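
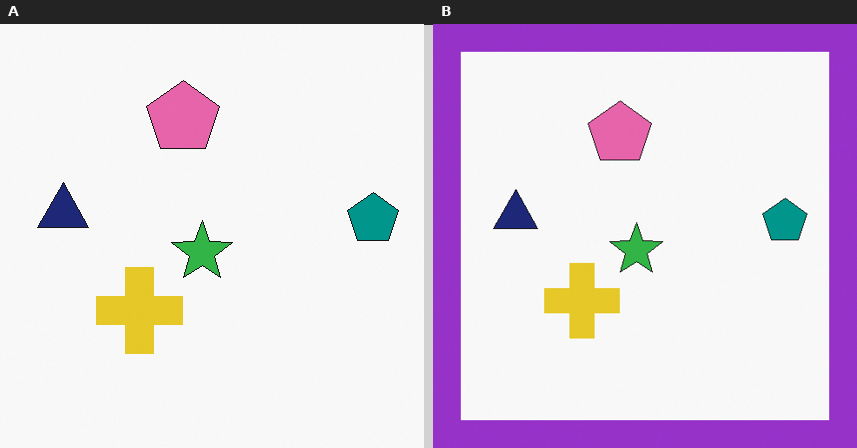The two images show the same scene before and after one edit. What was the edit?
The right (B) image is the left (A) framed with a purple border.

A solid purple frame runs around the edge of the right (B) image, with the content slightly shrunk inside it.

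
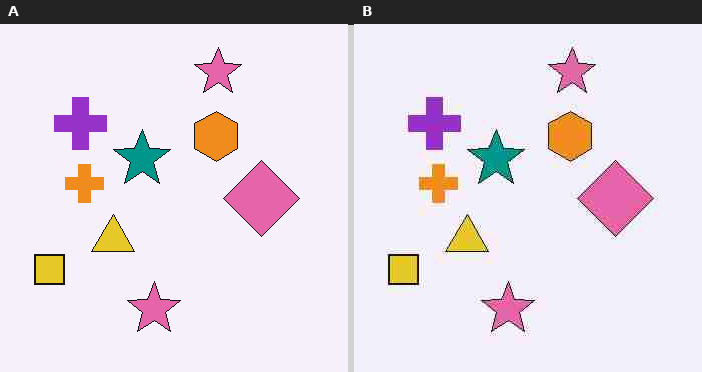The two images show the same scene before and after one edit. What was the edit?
The transformation is: degraded with heavy JPEG compression.

Blocky 8×8 compression artifacts appear around shape edges and the flat background shows ringing — characteristic JPEG degradation.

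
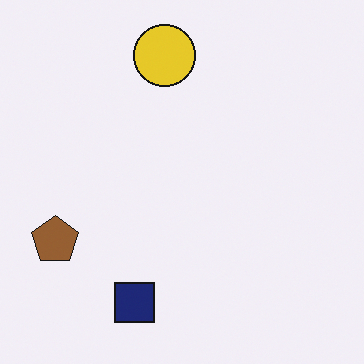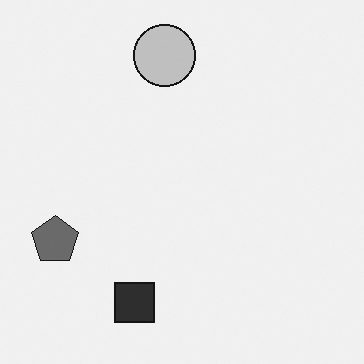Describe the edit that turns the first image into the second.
Converted to grayscale.

All color is removed — every shape is now a shade of grey.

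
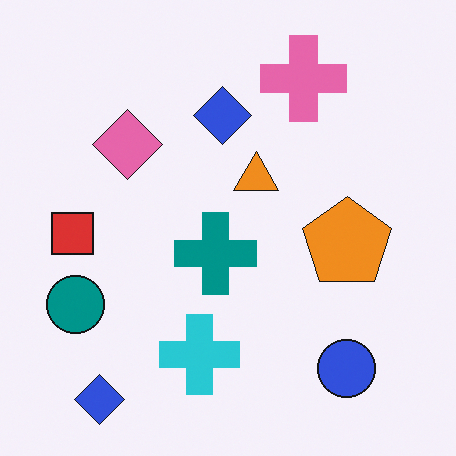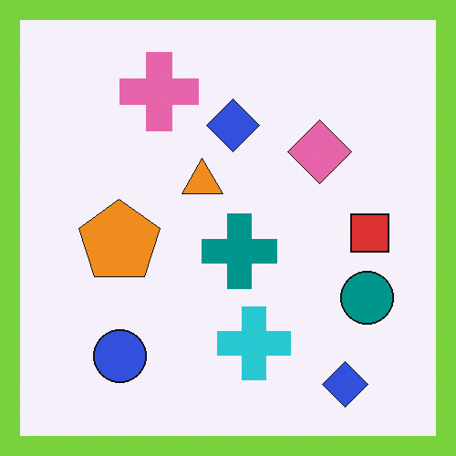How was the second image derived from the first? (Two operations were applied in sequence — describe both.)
The second image is the first flipped horizontally (left ↔ right), then framed with a lime border.

The red square is in the left of the first image and the right of the second — shapes on opposite sides of the vertical midline have swapped in a mirror flip. A solid lime frame runs around the edge of the second image, with the content slightly shrunk inside it.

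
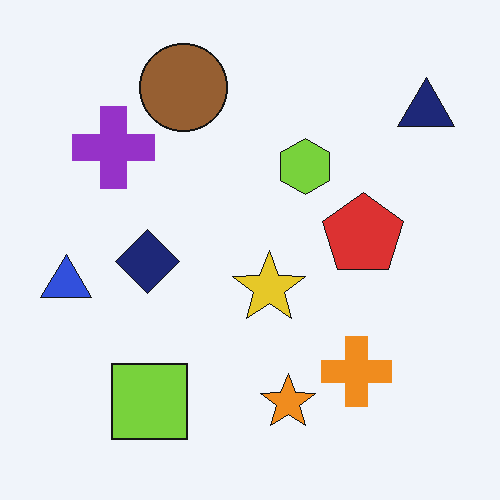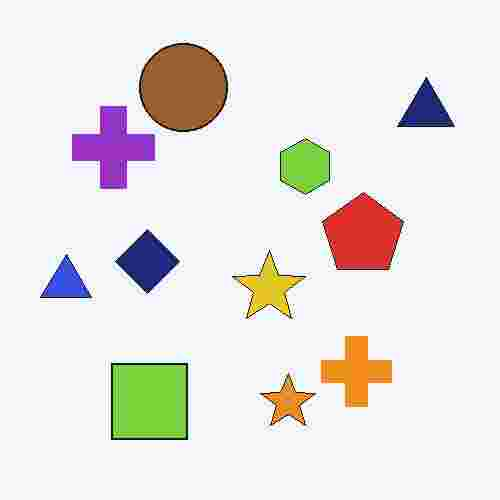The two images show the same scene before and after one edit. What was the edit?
It was heavily JPEG-compressed with obvious blocking artifacts.

Blocky 8×8 compression artifacts appear around shape edges and the flat background shows ringing — characteristic JPEG degradation.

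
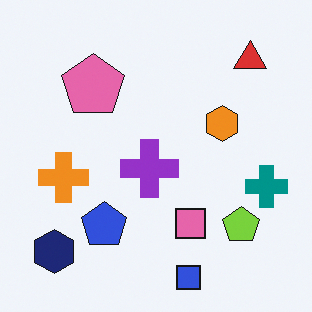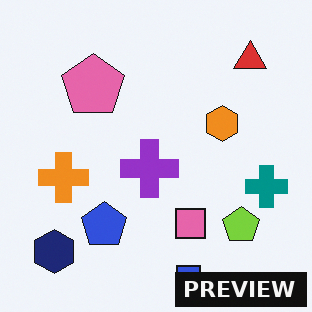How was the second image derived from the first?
The transformation is: watermarked with the text "PREVIEW" in the lower-right corner.

A dark label reading "PREVIEW" appears in the lower-right corner.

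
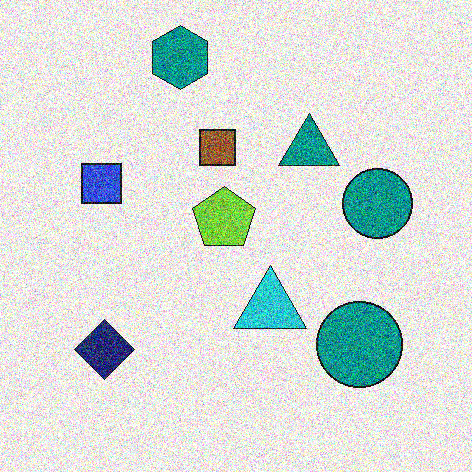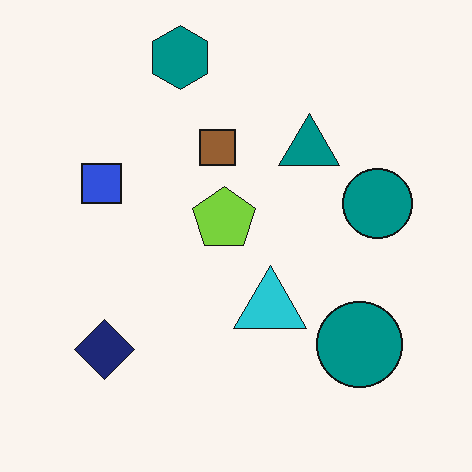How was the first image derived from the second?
The image was degraded with heavy additive noise.

Random speckle covers the whole image, including the flat background.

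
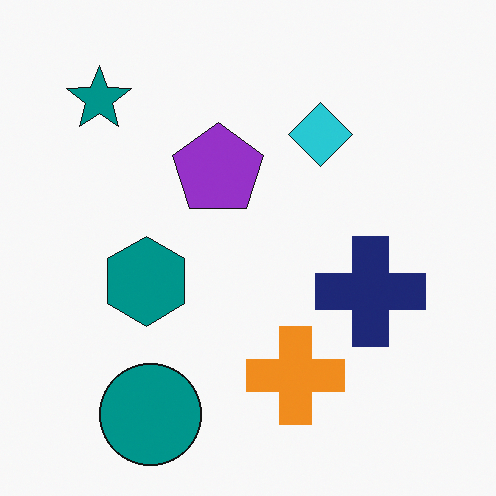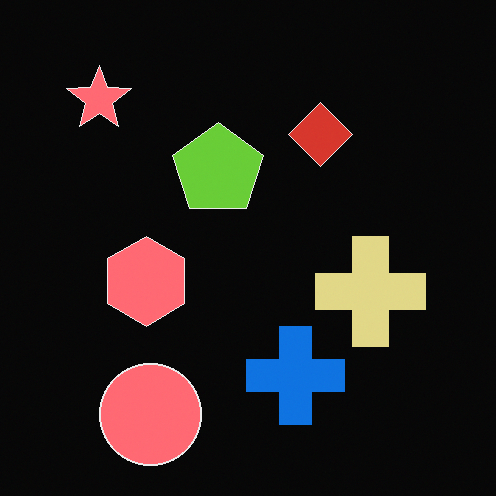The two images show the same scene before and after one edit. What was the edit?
The transformation is: color-inverted (negative).

The light background has become dark and every shape's color is its complement — a photographic negative.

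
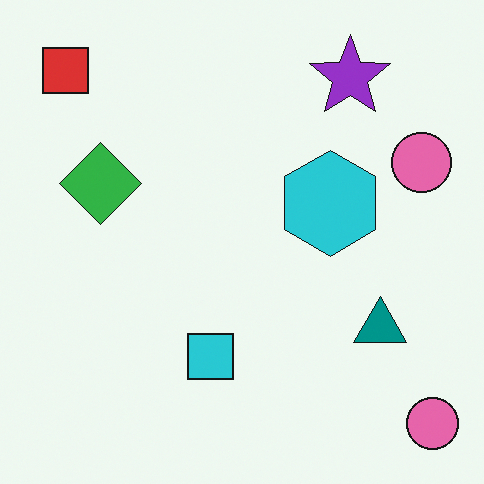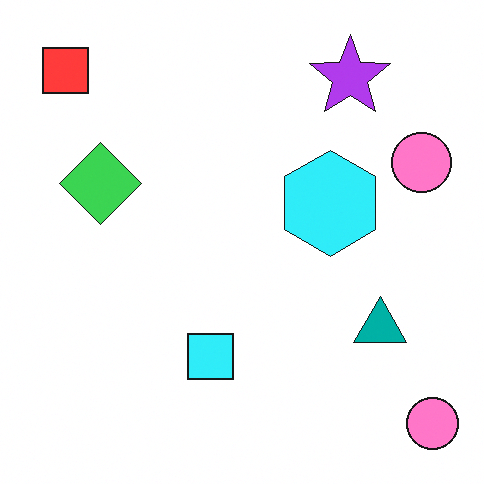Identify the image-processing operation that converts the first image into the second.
The second image is the first slightly brightened.

Every pixel — background and shapes alike — is uniformly brightened.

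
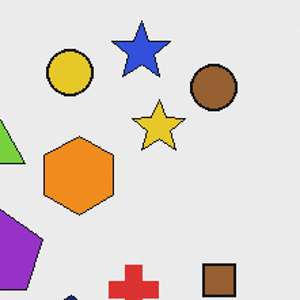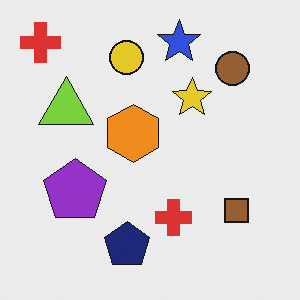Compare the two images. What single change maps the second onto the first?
This is the original image cropped slightly and scaled back up.

The visible shapes are larger and the field of view is narrower; shapes near the original edges may be partly or wholly outside the frame — a crop-and-rescale.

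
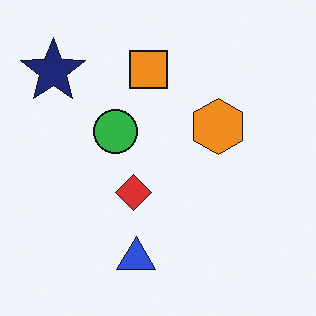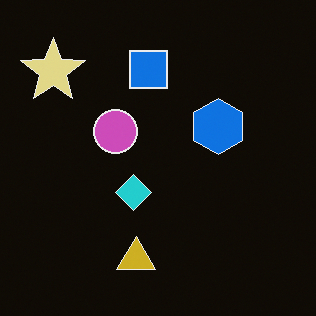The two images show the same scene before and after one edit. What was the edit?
This is the original image color-inverted (negative).

The light background has become dark and every shape's color is its complement — a photographic negative.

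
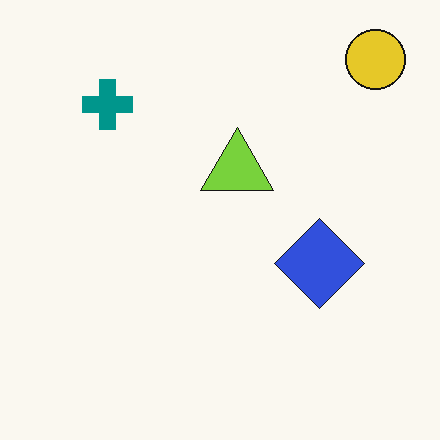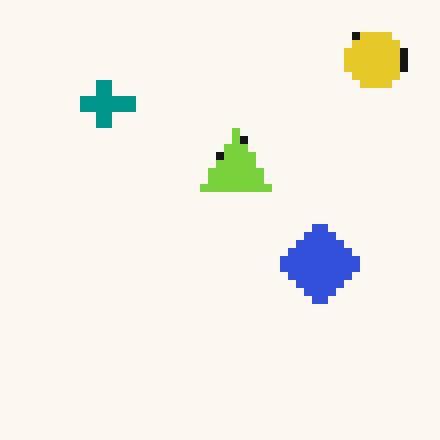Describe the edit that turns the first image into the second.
The image was moderately pixelated.

Shapes are reduced to large square blocks; fine edges and outlines are lost — a downscale-then-upscale (mosaic) effect.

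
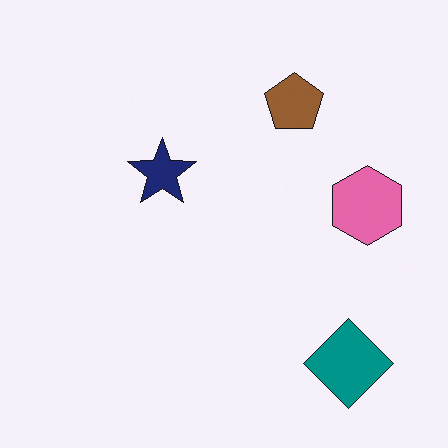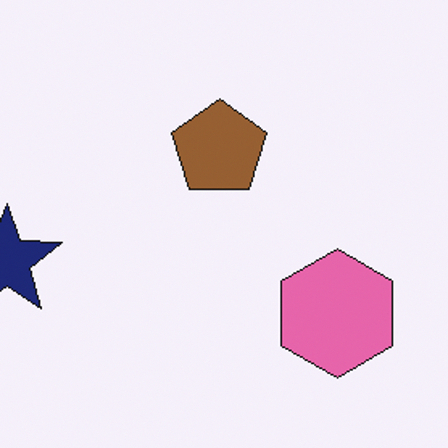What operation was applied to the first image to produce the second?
The second image is the first cropped to a modestly smaller region and rescaled.

The visible shapes are larger and the field of view is narrower; shapes near the original edges may be partly or wholly outside the frame — a crop-and-rescale.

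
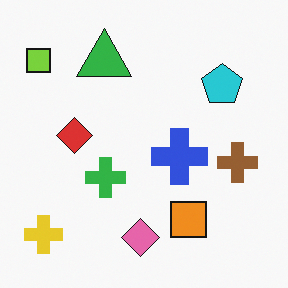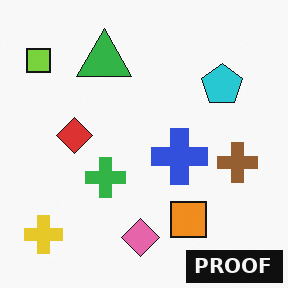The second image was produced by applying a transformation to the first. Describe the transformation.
The transformation is: watermarked with the text "PROOF" in the lower-right corner.

A dark label reading "PROOF" appears in the lower-right corner.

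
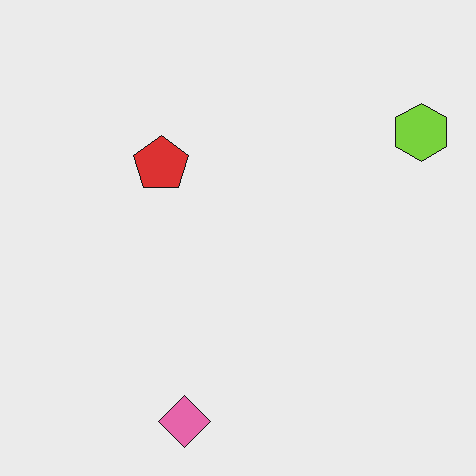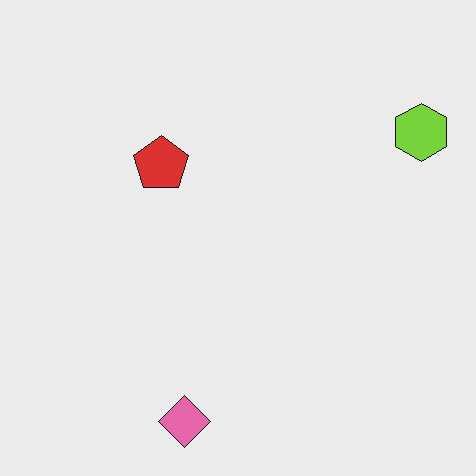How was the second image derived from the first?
This is the original image JPEG-compressed with visible artifacts.

Blocky 8×8 compression artifacts appear around shape edges and the flat background shows ringing — characteristic JPEG degradation.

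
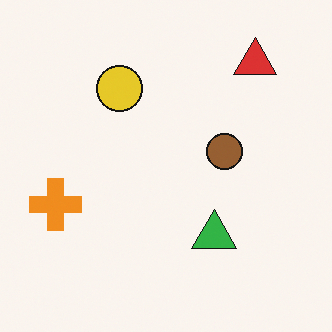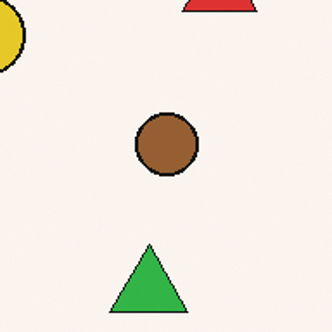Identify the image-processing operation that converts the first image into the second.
The transformation is: cropped to a noticeably smaller region and rescaled.

The visible shapes are larger and the field of view is narrower; shapes near the original edges may be partly or wholly outside the frame — a crop-and-rescale.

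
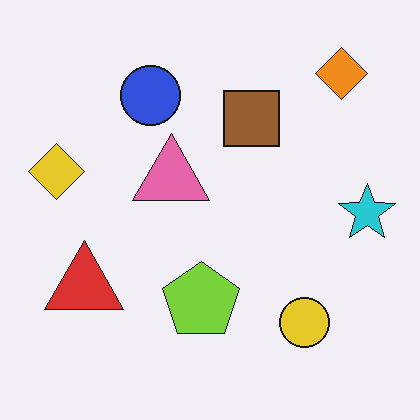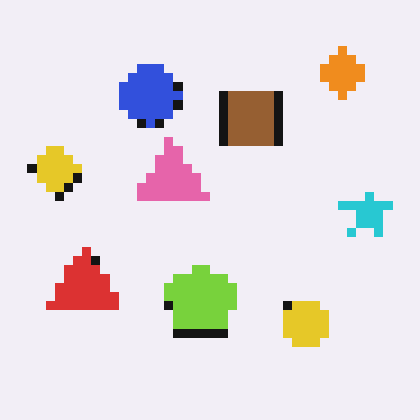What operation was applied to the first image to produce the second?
This is the original image heavily pixelated into large blocks.

Shapes are reduced to large square blocks; fine edges and outlines are lost — a downscale-then-upscale (mosaic) effect.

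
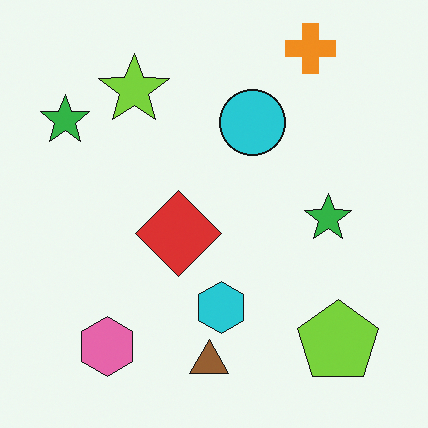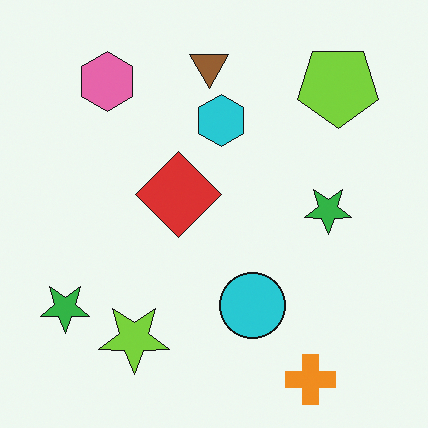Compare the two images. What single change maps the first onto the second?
This is the original image flipped vertically (top ↔ bottom).

The orange cross is in the top-right of the first image and the bottom-right of the second — shapes on opposite sides of the horizontal midline have swapped in a mirror flip.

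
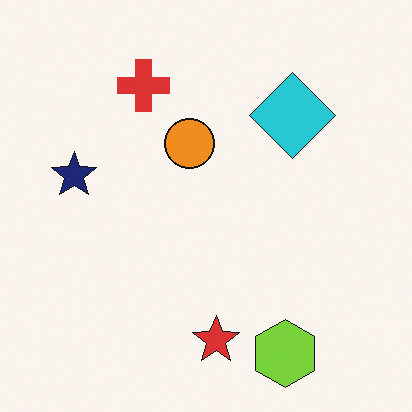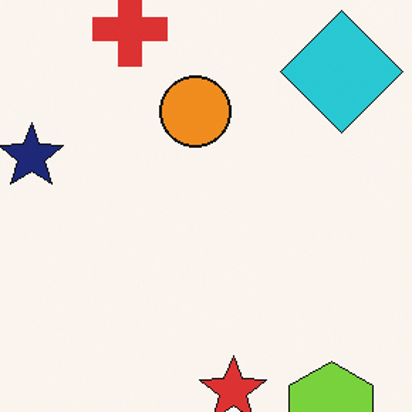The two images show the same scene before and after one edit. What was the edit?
The second image is the first cropped to a modestly smaller region and rescaled.

The visible shapes are larger and the field of view is narrower; shapes near the original edges may be partly or wholly outside the frame — a crop-and-rescale.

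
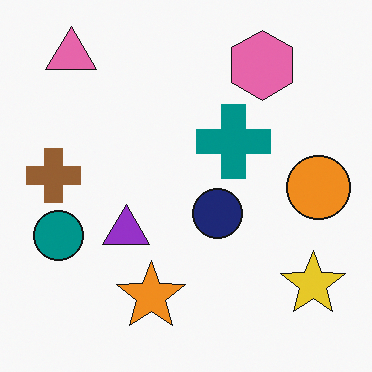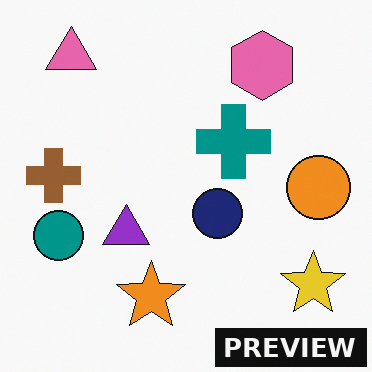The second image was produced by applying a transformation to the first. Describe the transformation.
The image was watermarked with the text "PREVIEW" in the lower-right corner.

A dark label reading "PREVIEW" appears in the lower-right corner.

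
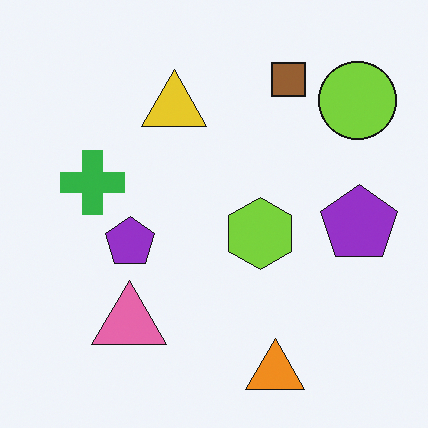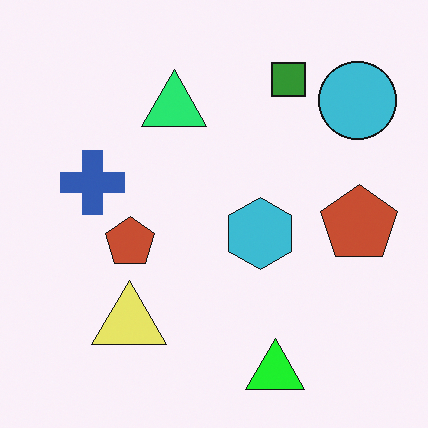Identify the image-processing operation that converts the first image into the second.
The transformation is: hue-shifted by a moderate amount.

Every shape's color has rotated by the same amount around the hue wheel — a uniform hue shift.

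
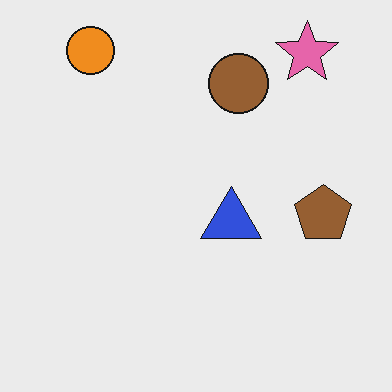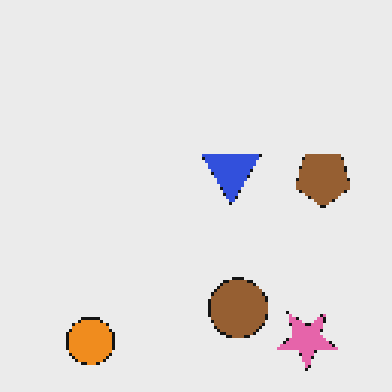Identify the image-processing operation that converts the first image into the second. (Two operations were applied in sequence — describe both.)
Flipped vertically (top ↔ bottom), then lightly pixelated (a mild mosaic effect).

The orange circle is in the top-left of the first image and the bottom-left of the second — shapes on opposite sides of the horizontal midline have swapped in a mirror flip. Shapes are reduced to large square blocks; fine edges and outlines are lost — a downscale-then-upscale (mosaic) effect.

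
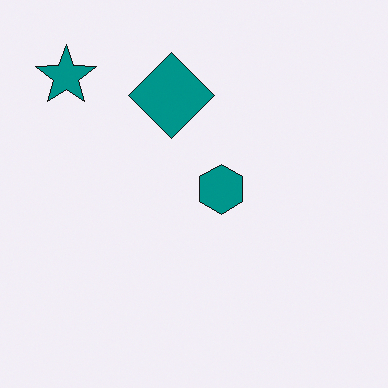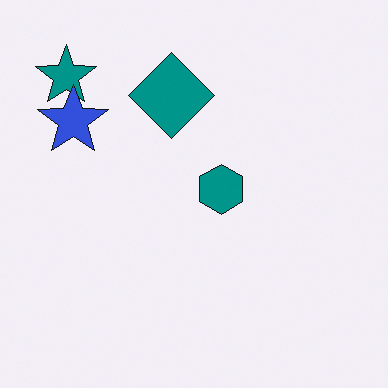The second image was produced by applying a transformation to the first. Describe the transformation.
The image was overlaid with an additional blue star.

A blue star appears in the second image that is absent from the first.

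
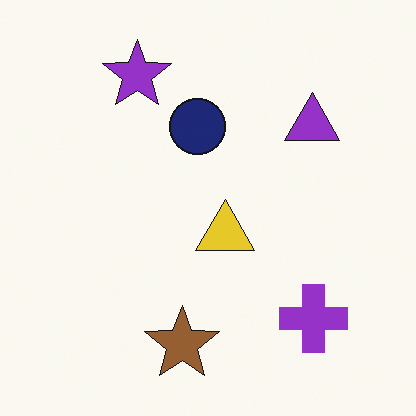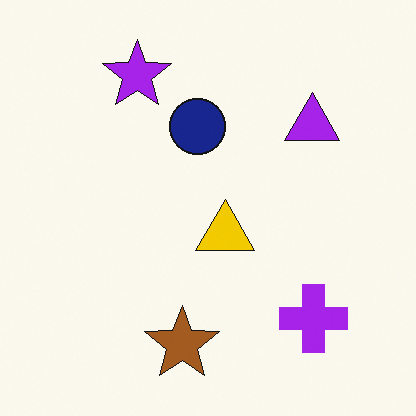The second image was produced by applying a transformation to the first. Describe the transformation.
Slightly oversaturated.

All colors are more vivid — a global saturation change.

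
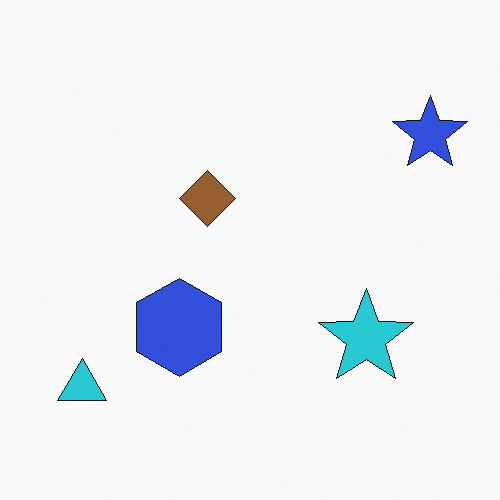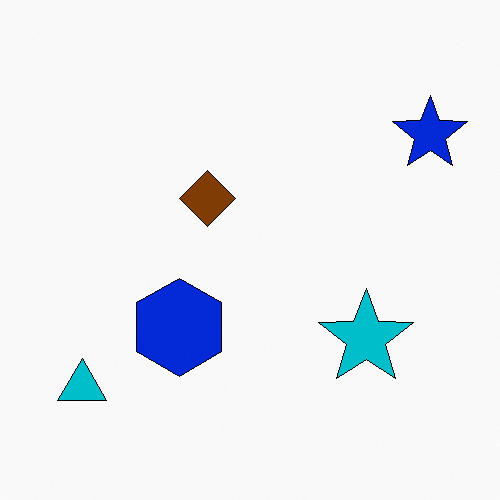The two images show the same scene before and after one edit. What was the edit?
It was given slightly increased contrast.

Tones are pushed away from mid-grey across the whole image — a global contrast change.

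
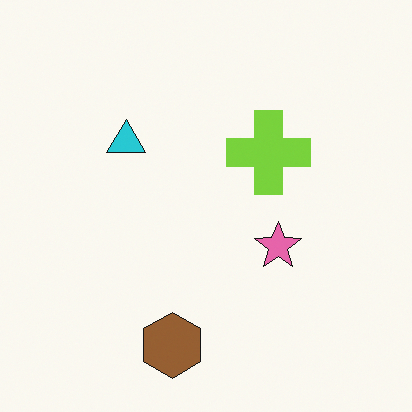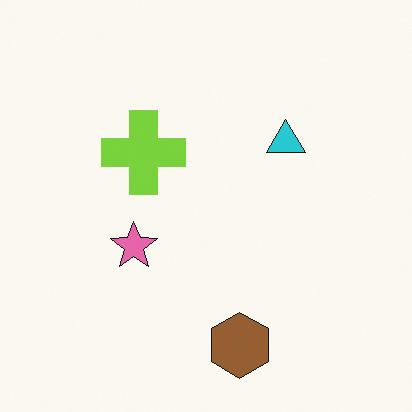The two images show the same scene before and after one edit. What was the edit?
This is the original image flipped horizontally (left ↔ right).

The cyan triangle is in the left of the first image and the right of the second — shapes on opposite sides of the vertical midline have swapped in a mirror flip.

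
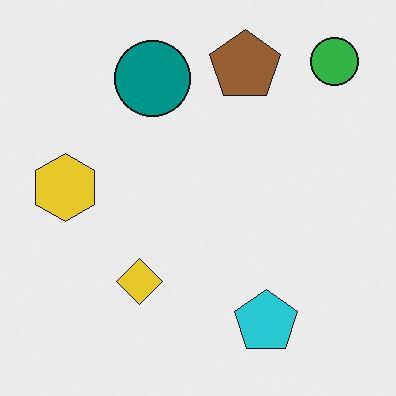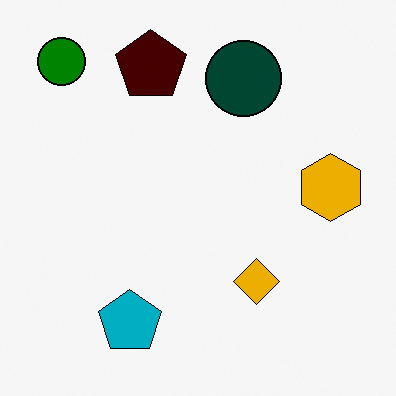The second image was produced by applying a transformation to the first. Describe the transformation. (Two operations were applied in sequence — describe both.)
It was boosted in contrast, then flipped horizontally (left ↔ right).

Tones are pushed away from mid-grey across the whole image — a global contrast change. The green circle is in the top-right of the first image and the top-left of the second — shapes on opposite sides of the vertical midline have swapped in a mirror flip.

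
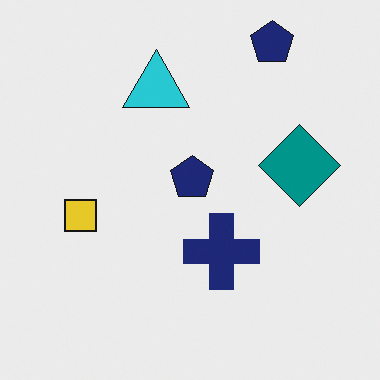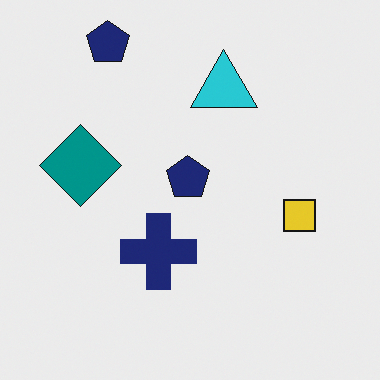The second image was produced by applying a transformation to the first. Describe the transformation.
The second image is the first flipped horizontally (left ↔ right).

The yellow square is in the left of the first image and the right of the second — shapes on opposite sides of the vertical midline have swapped in a mirror flip.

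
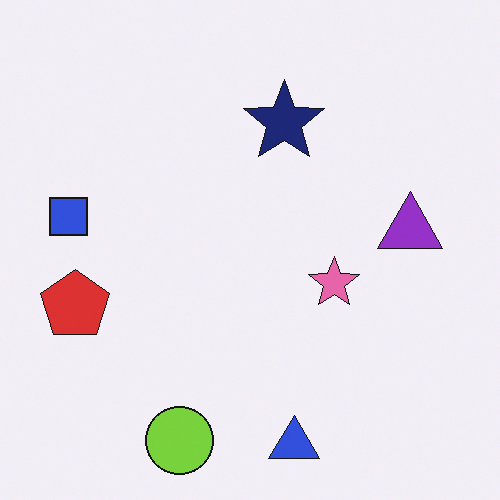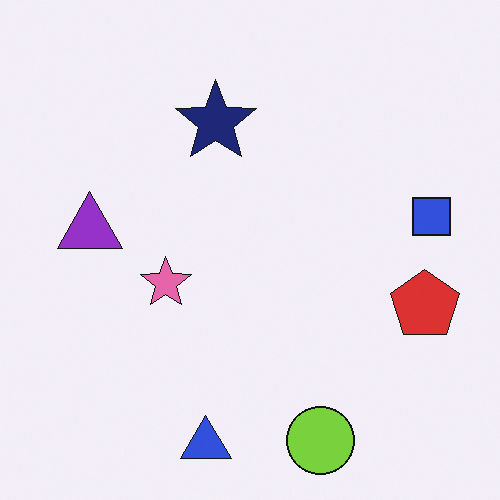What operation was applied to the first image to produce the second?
This is the original image flipped horizontally (left ↔ right).

The blue square is in the left of the first image and the right of the second — shapes on opposite sides of the vertical midline have swapped in a mirror flip.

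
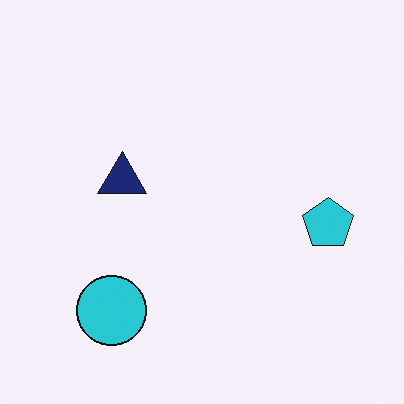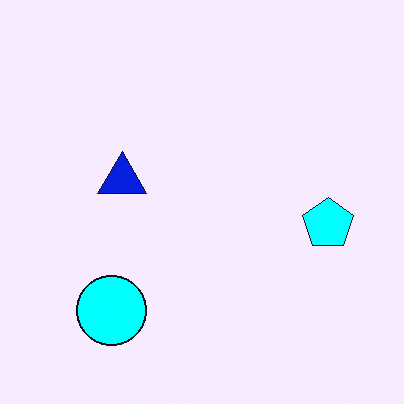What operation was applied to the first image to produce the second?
This is the original image made much more vivid (saturation change).

All colors are more vivid — a global saturation change.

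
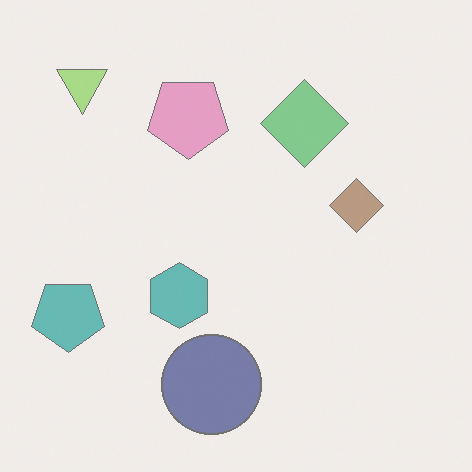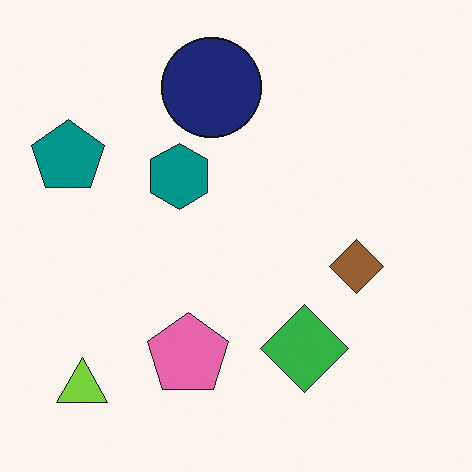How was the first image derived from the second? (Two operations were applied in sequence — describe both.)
This is the original image washed out (contrast reduced), then flipped vertically (top ↔ bottom).

Tones are pushed toward mid-grey across the whole image — a global contrast change. The lime triangle is in the bottom-left of the second image and the top-left of the first — shapes on opposite sides of the horizontal midline have swapped in a mirror flip.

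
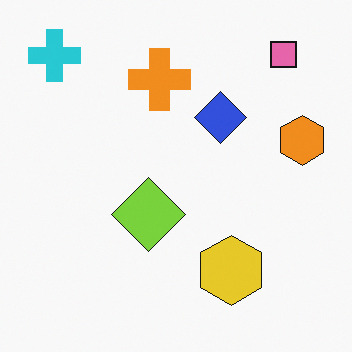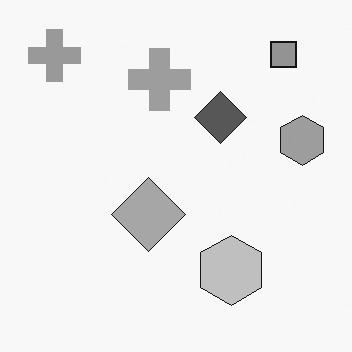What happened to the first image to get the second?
The transformation is: converted to grayscale.

All color is removed — every shape is now a shade of grey.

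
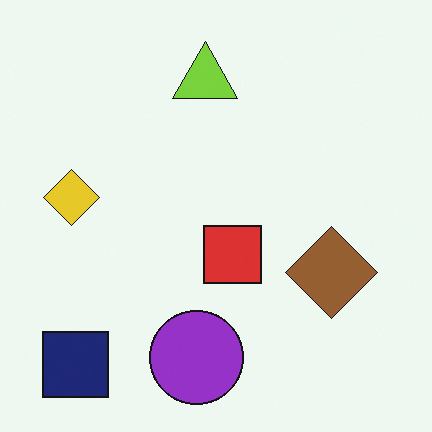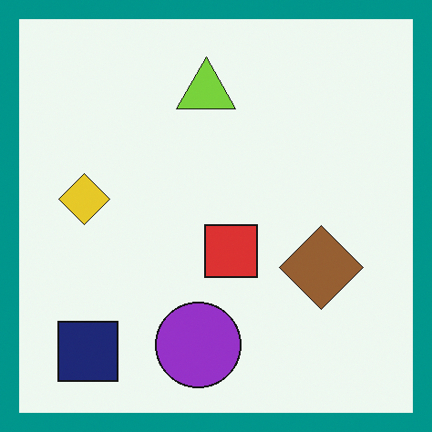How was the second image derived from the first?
The transformation is: framed with a teal border.

A solid teal frame runs around the edge of the second image, with the content slightly shrunk inside it.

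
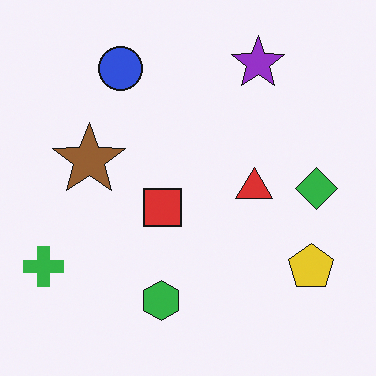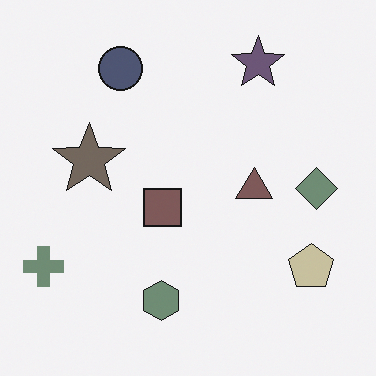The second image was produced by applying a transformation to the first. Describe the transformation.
The transformation is: made much more muted (saturation change).

All colors are more muted and greyish — a global saturation change.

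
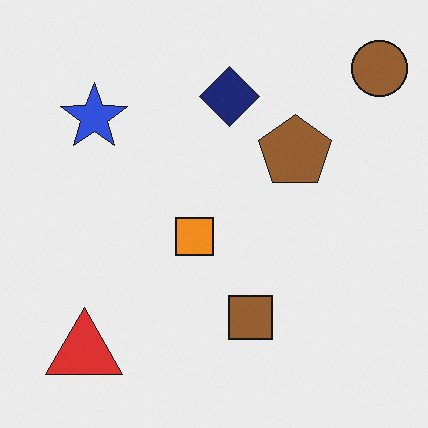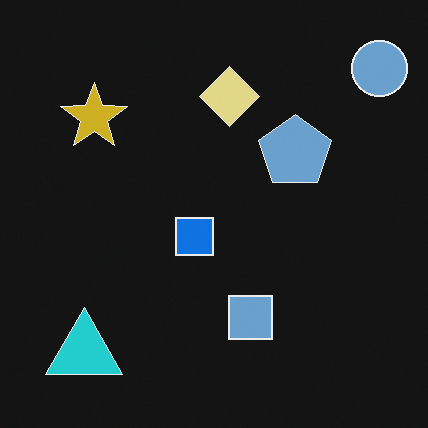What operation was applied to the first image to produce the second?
The image was color-inverted (negative).

The light background has become dark and every shape's color is its complement — a photographic negative.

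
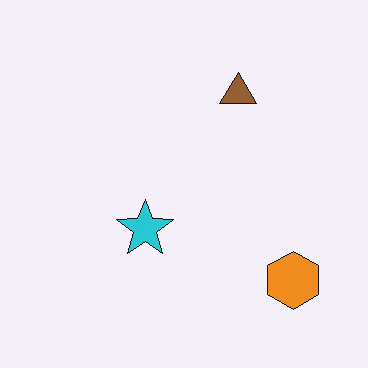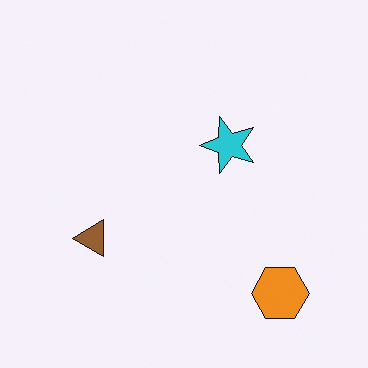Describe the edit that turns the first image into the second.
It was transposed (reflected across the top-left ↔ bottom-right diagonal).

Shapes have swapped their row and column positions — what was in the top-right is now in the bottom-left — a diagonal reflection.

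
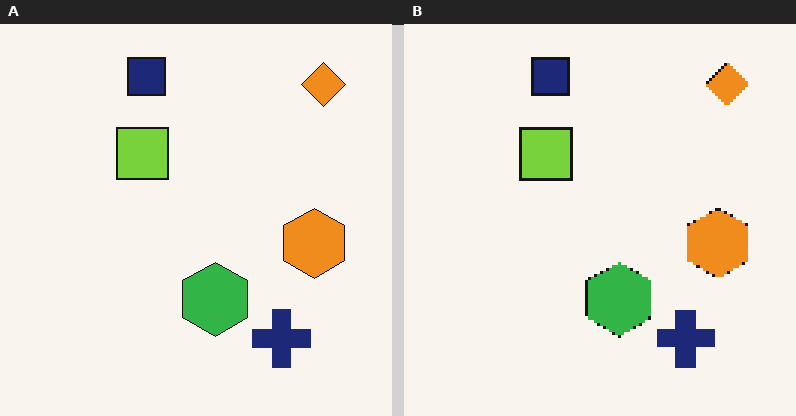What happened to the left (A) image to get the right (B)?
This is the original image lightly pixelated (a mild mosaic effect).

Shapes are reduced to large square blocks; fine edges and outlines are lost — a downscale-then-upscale (mosaic) effect.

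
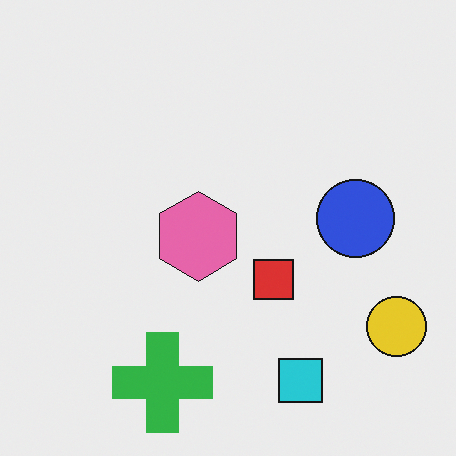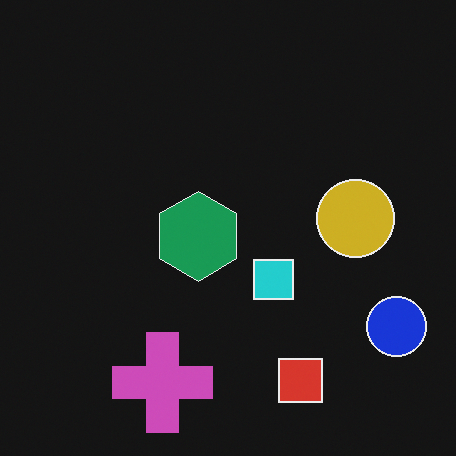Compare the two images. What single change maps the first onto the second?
It was color-inverted (negative).

The light background has become dark and every shape's color is its complement — a photographic negative.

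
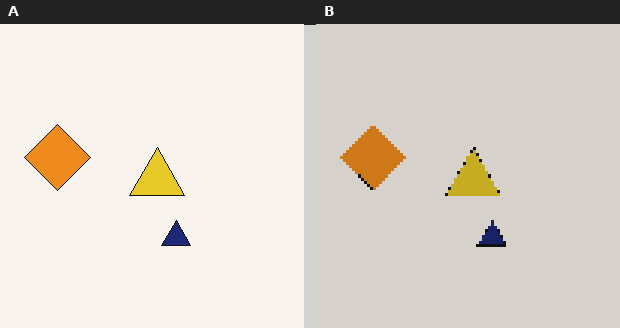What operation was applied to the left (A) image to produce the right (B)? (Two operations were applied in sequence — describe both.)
The right (B) image is the left (A) lightly pixelated (a mild mosaic effect), then darkened a little.

Shapes are reduced to large square blocks; fine edges and outlines are lost — a downscale-then-upscale (mosaic) effect. Every pixel — background and shapes alike — is uniformly darkened.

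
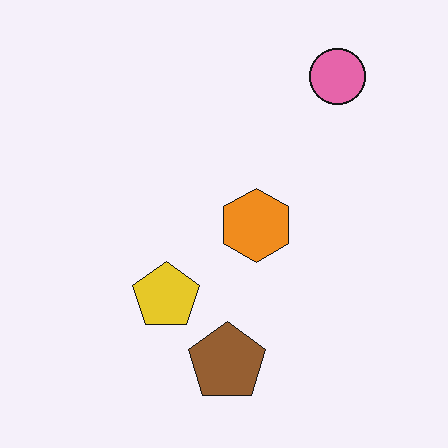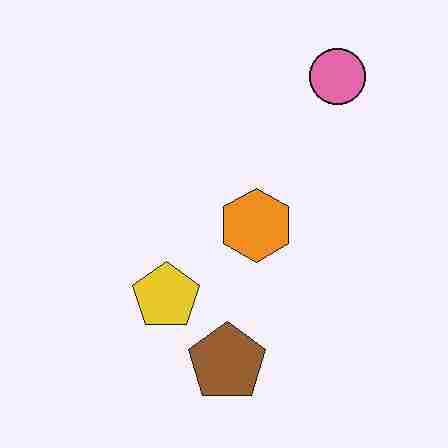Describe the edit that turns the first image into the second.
The image was degraded with heavy JPEG compression.

Blocky 8×8 compression artifacts appear around shape edges and the flat background shows ringing — characteristic JPEG degradation.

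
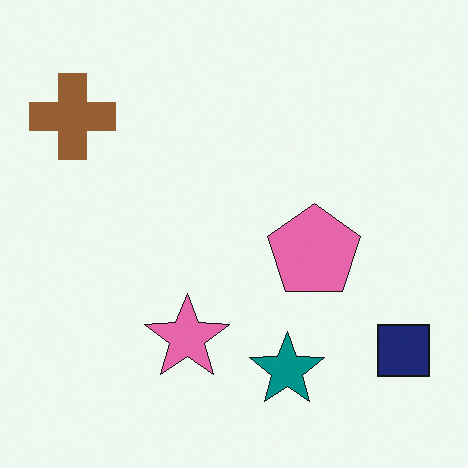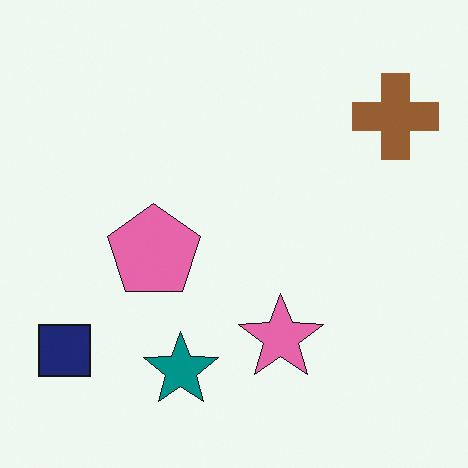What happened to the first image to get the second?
Flipped horizontally (left ↔ right).

The navy square is in the bottom-right of the first image and the bottom-left of the second — shapes on opposite sides of the vertical midline have swapped in a mirror flip.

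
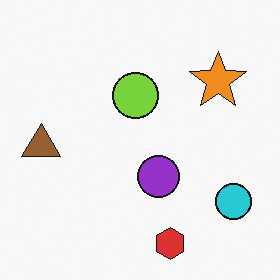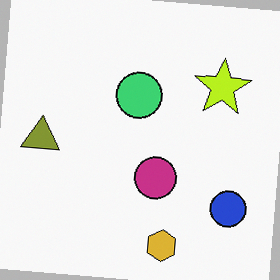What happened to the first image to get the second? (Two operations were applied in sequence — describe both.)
The transformation is: rotated clockwise by a few degrees, then hue-shifted slightly.

Every shape is tilted by the same angle and the image corners show triangular fill wedges — a whole-image rotation by a non-right angle. Every shape's color has rotated by the same amount around the hue wheel — a uniform hue shift.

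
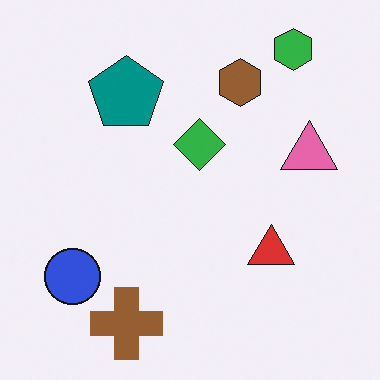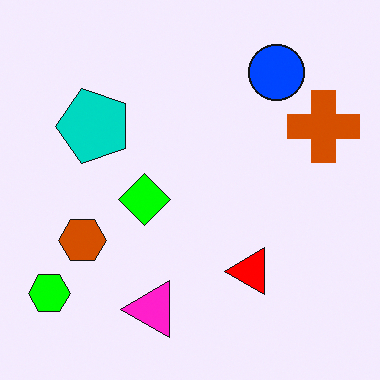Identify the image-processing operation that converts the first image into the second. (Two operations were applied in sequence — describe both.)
The image was heavily oversaturated, then transposed (reflected across the top-left ↔ bottom-right diagonal).

All colors are more vivid — a global saturation change. Shapes have swapped their row and column positions — what was in the top-right is now in the bottom-left — a diagonal reflection.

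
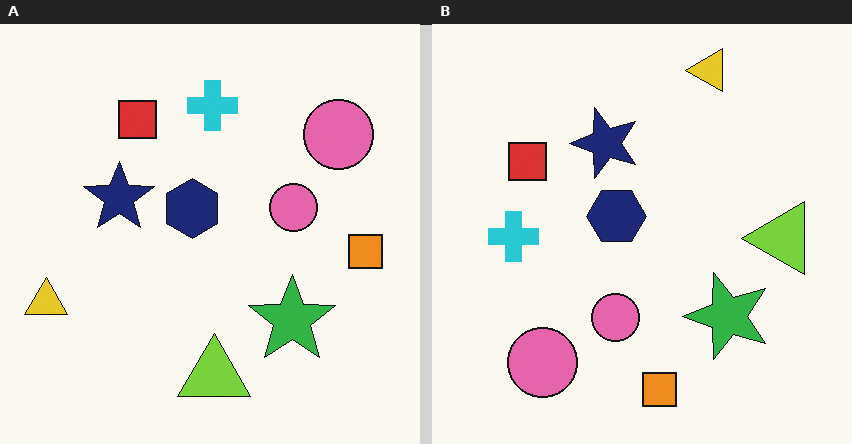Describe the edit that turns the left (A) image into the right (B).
This is the original image transposed (reflected across the top-left ↔ bottom-right diagonal).

Shapes have swapped their row and column positions — what was in the top-right is now in the bottom-left — a diagonal reflection.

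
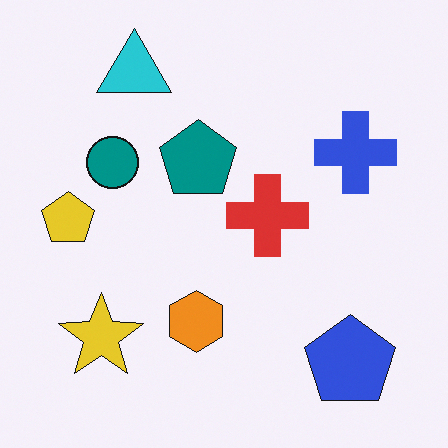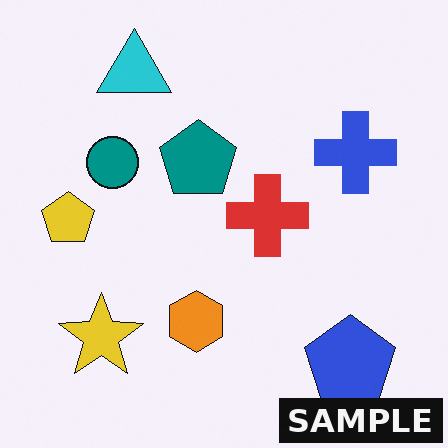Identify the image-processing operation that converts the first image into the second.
This is the original image watermarked with the text "SAMPLE" in the lower-right corner.

A dark label reading "SAMPLE" appears in the lower-right corner.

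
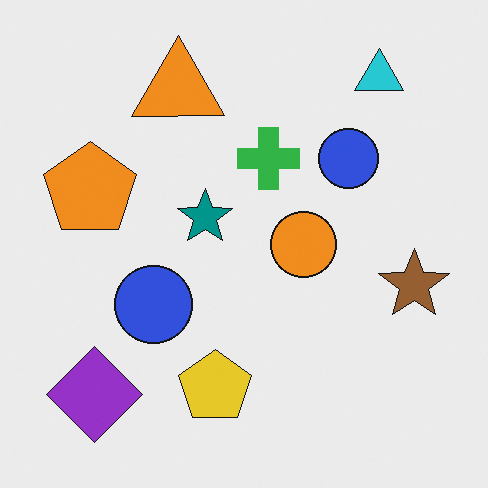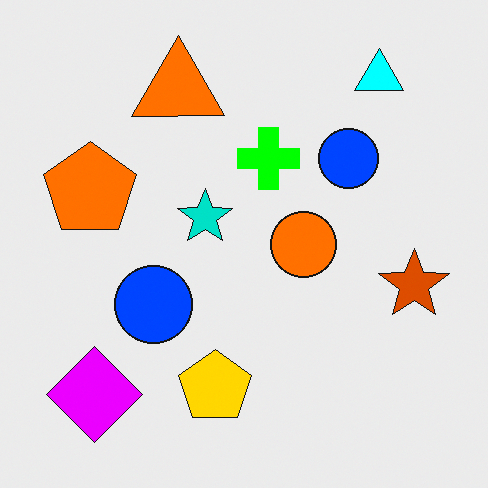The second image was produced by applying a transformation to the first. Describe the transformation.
The image was heavily oversaturated.

All colors are more vivid — a global saturation change.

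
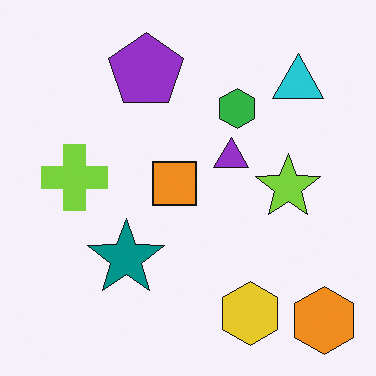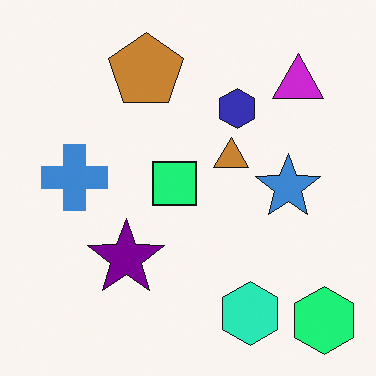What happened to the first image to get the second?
It was hue-shifted by a moderate amount.

Every shape's color has rotated by the same amount around the hue wheel — a uniform hue shift.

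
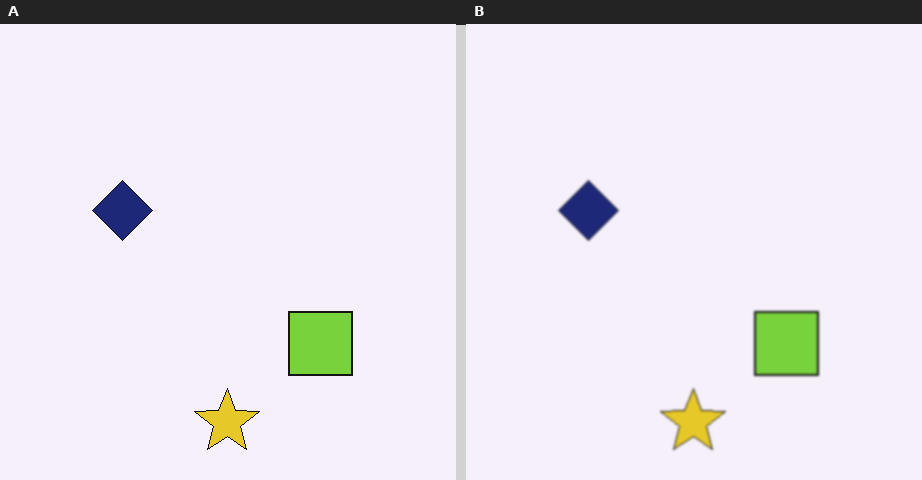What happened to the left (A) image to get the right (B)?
It was given a subtle gaussian blur.

Shape edges and outlines are uniformly softened across the whole image.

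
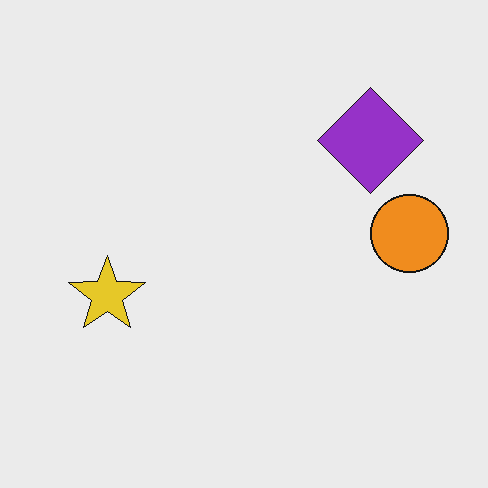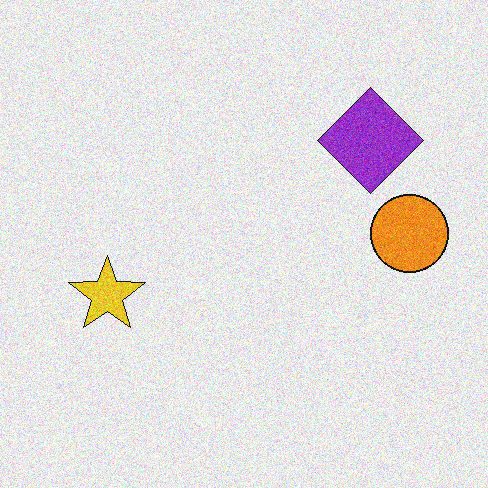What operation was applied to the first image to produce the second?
The image was degraded with visible gaussian noise.

Random speckle covers the whole image, including the flat background.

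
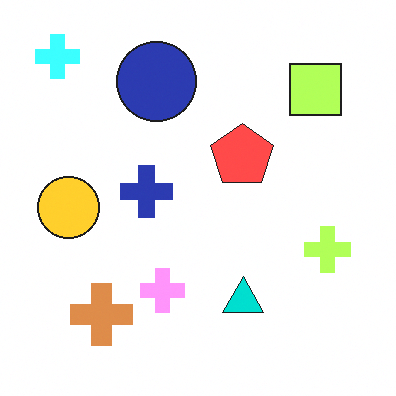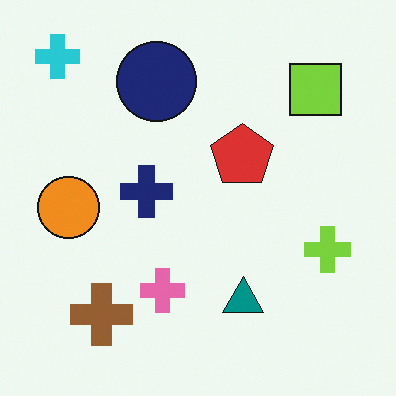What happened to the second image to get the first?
The transformation is: substantially brightened.

Every pixel — background and shapes alike — is uniformly brightened.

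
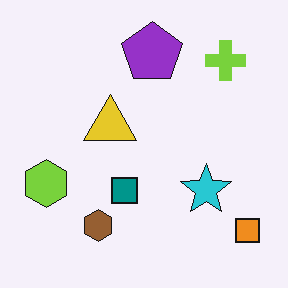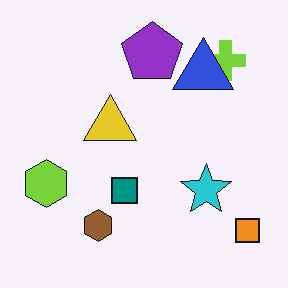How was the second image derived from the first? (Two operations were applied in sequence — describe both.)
The second image is the first JPEG-compressed with visible artifacts, then overlaid with an additional blue triangle.

Blocky 8×8 compression artifacts appear around shape edges and the flat background shows ringing — characteristic JPEG degradation. A blue triangle appears in the second image that is absent from the first.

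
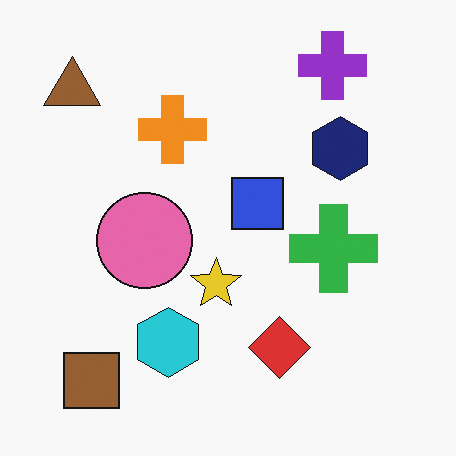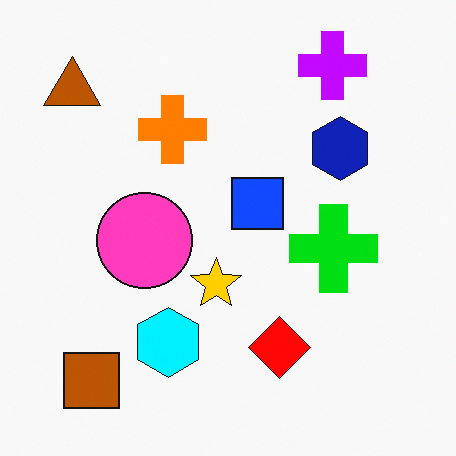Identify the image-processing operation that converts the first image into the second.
This is the original image heavily oversaturated.

All colors are more vivid — a global saturation change.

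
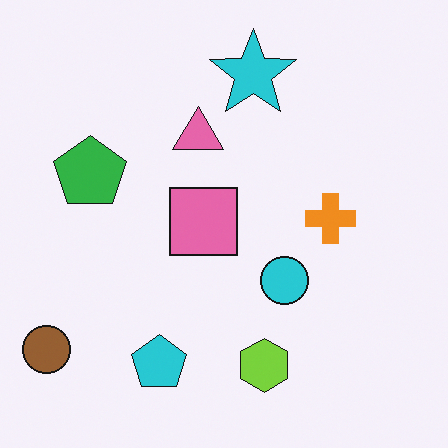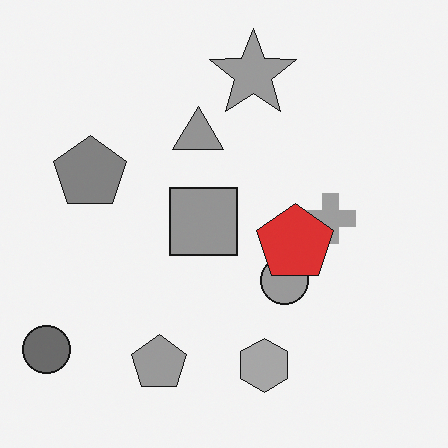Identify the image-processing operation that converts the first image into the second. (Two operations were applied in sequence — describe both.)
The image was converted to grayscale, then overlaid with an additional red pentagon.

All color is removed — every shape is now a shade of grey. A red pentagon appears in the second image that is absent from the first.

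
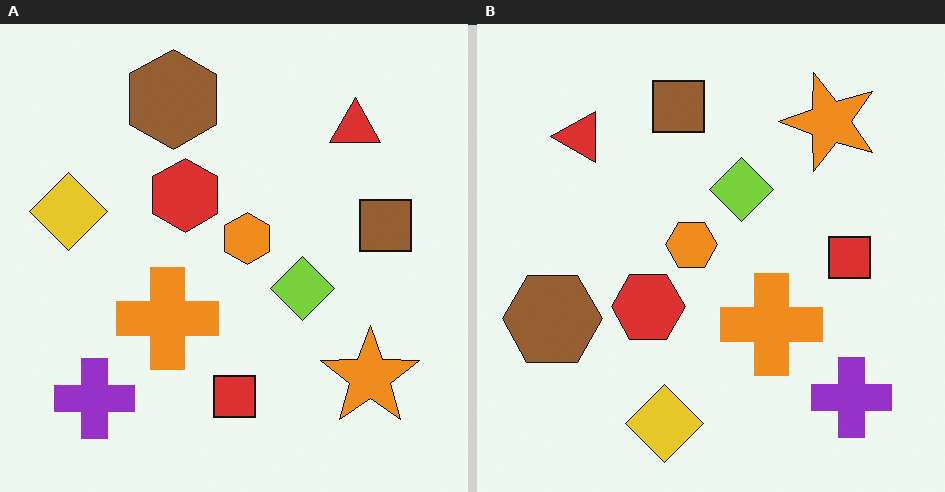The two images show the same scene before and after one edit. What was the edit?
The right (B) image is the left (A) rotated 90° counter-clockwise.

The purple cross sits in the bottom-left of the left (A) image and the bottom-right of the right (B) — consistent with a whole-image 90° counter-clockwise rotation.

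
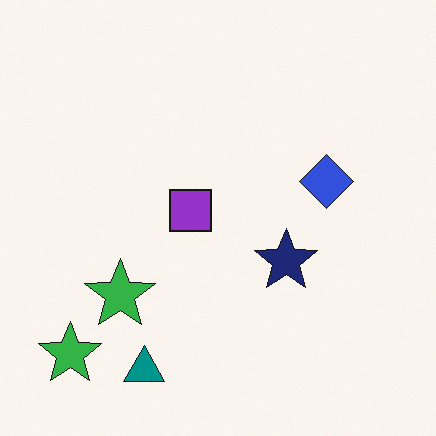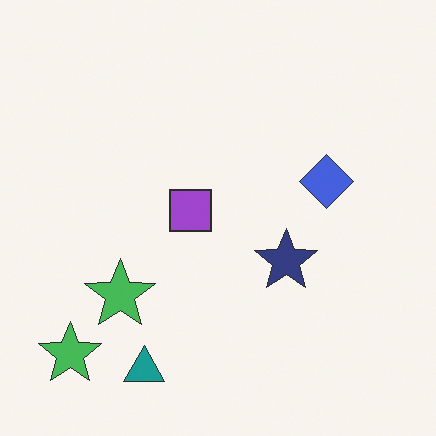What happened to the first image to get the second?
This is the original image given slightly reduced contrast.

Tones are pushed toward mid-grey across the whole image — a global contrast change.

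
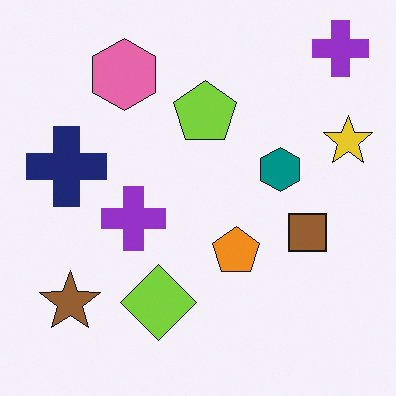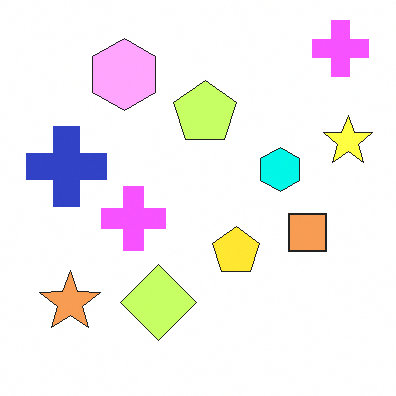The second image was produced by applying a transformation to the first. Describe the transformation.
The image was substantially brightened.

Every pixel — background and shapes alike — is uniformly brightened.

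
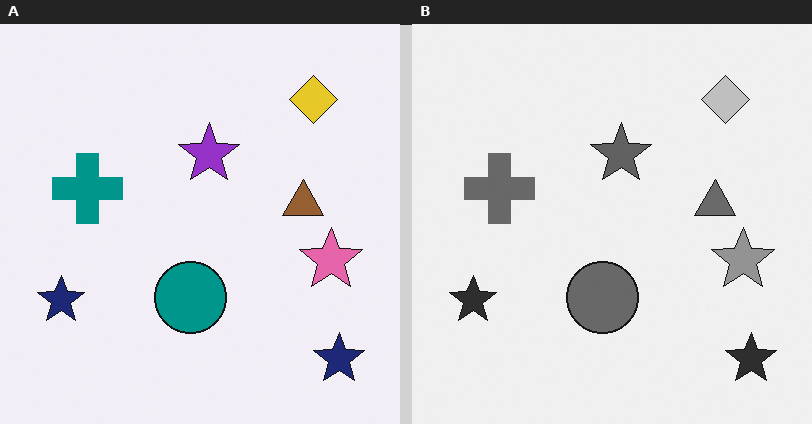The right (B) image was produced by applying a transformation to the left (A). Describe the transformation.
The image was converted to grayscale.

All color is removed — every shape is now a shade of grey.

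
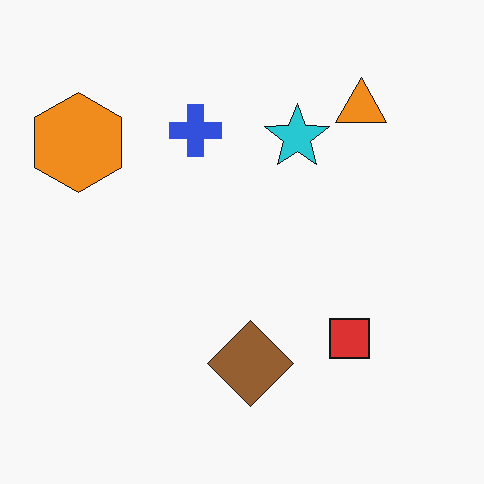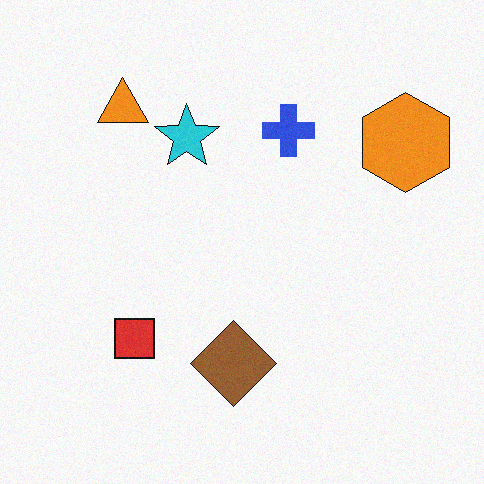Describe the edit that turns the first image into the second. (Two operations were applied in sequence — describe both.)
The image was flipped horizontally (left ↔ right), then degraded with subtle gaussian noise.

The orange hexagon is in the top-left of the first image and the top-right of the second — shapes on opposite sides of the vertical midline have swapped in a mirror flip. Random speckle covers the whole image, including the flat background.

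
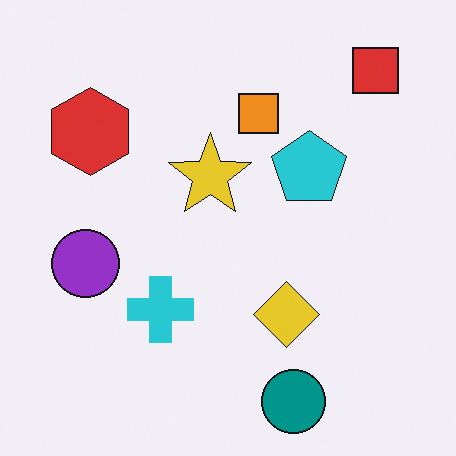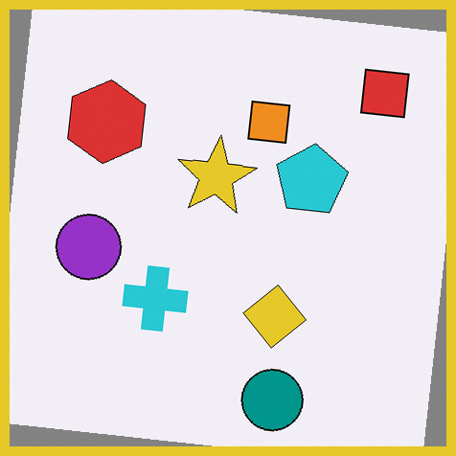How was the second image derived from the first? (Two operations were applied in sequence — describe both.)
The transformation is: rotated clockwise by a few degrees, then framed with a yellow border.

Every shape is tilted by the same angle and the image corners show triangular fill wedges — a whole-image rotation by a non-right angle. A solid yellow frame runs around the edge of the second image, with the content slightly shrunk inside it.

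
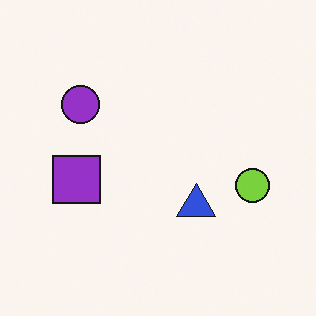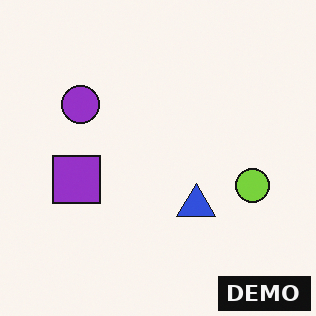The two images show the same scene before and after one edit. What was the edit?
This is the original image watermarked with the text "DEMO" in the lower-right corner.

A dark label reading "DEMO" appears in the lower-right corner.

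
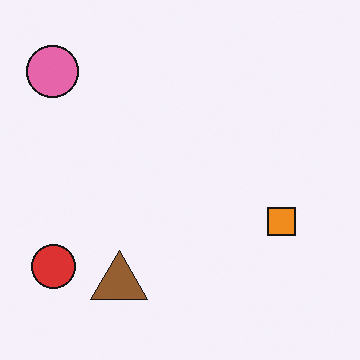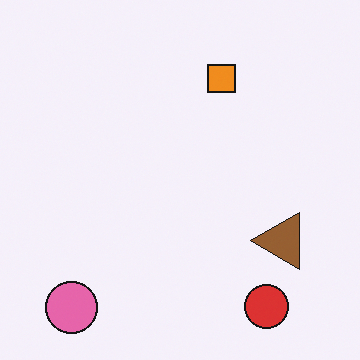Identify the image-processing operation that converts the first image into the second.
This is the original image rotated 90° counter-clockwise.

The pink circle sits in the top-left of the first image and the bottom-left of the second — consistent with a whole-image 90° counter-clockwise rotation.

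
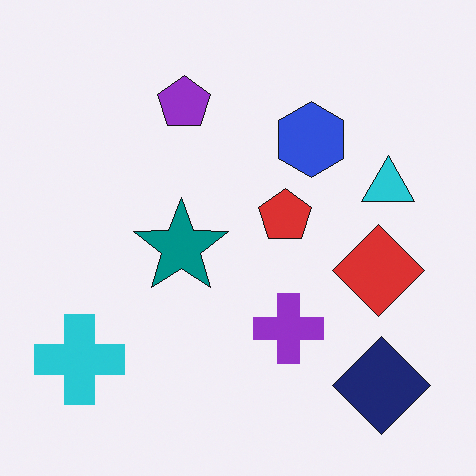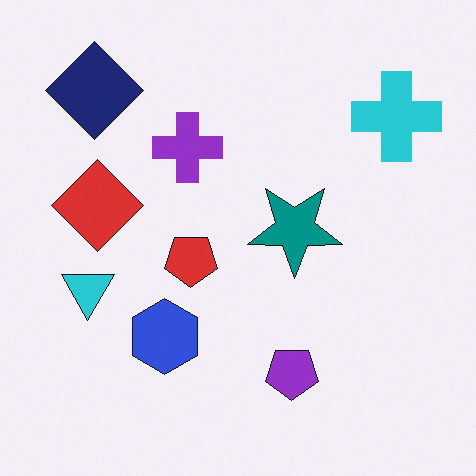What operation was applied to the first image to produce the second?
The second image is the first rotated 180°.

The navy diamond sits in the bottom-right of the first image and the top-left of the second — consistent with a whole-image 180° rotation.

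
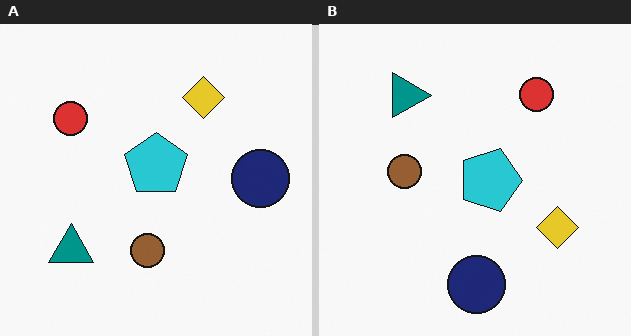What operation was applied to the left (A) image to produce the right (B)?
The transformation is: rotated 90° clockwise.

The teal triangle sits in the bottom-left of the left (A) image and the top-left of the right (B) — consistent with a whole-image 90° clockwise rotation.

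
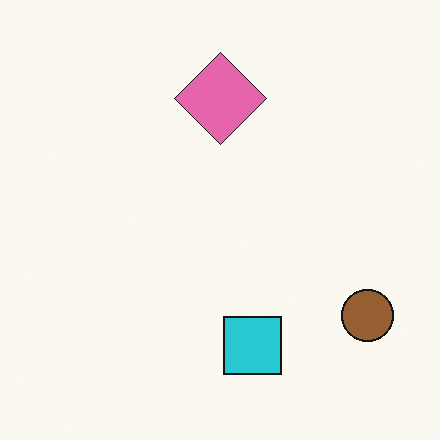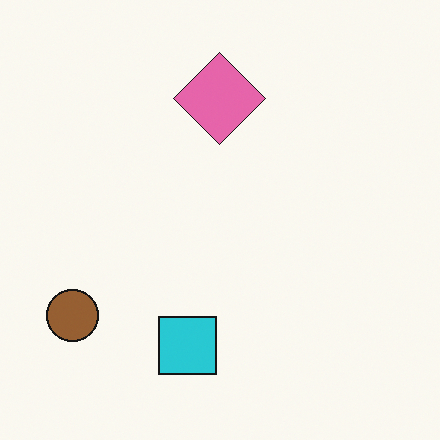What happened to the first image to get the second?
The image was flipped horizontally (left ↔ right).

The brown circle is in the bottom-right of the first image and the bottom-left of the second — shapes on opposite sides of the vertical midline have swapped in a mirror flip.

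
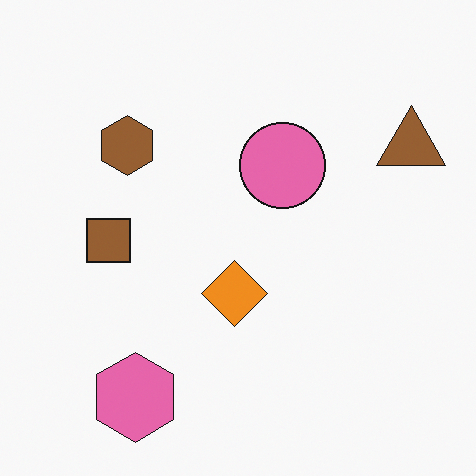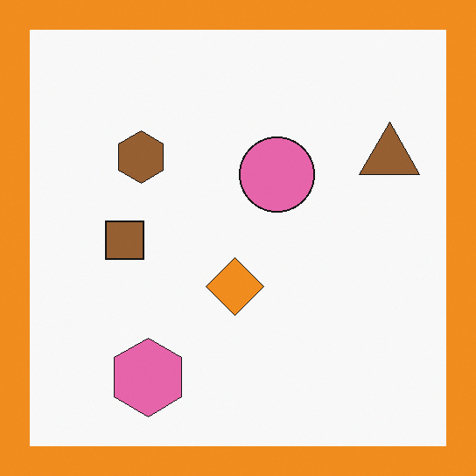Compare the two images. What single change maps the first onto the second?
The transformation is: framed with a orange border.

A solid orange frame runs around the edge of the second image, with the content slightly shrunk inside it.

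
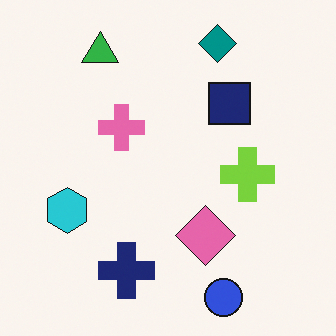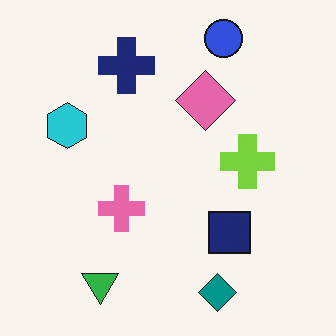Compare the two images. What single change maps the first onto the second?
The second image is the first flipped vertically (top ↔ bottom).

The blue circle is in the bottom of the first image and the top of the second — shapes on opposite sides of the horizontal midline have swapped in a mirror flip.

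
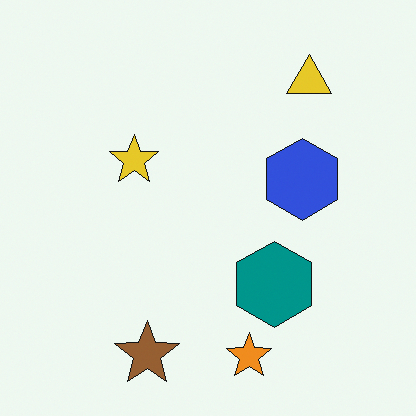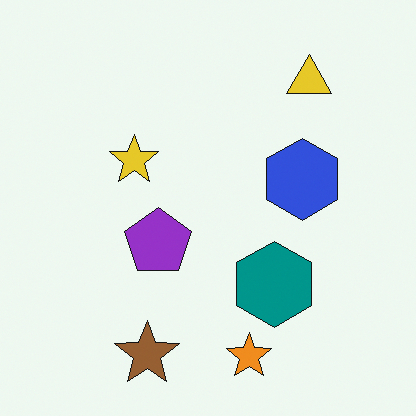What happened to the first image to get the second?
It was overlaid with an additional purple pentagon.

A purple pentagon appears in the second image that is absent from the first.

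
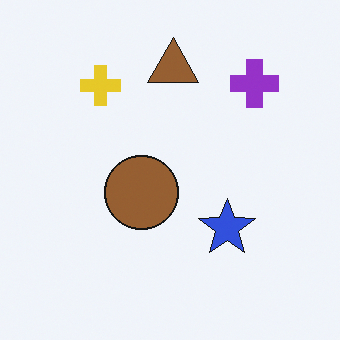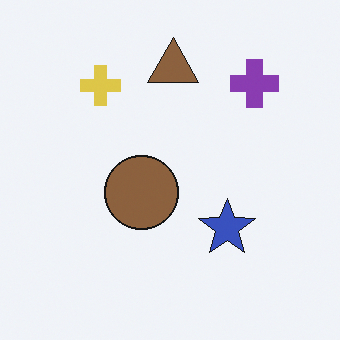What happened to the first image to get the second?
The image was slightly desaturated.

All colors are more muted and greyish — a global saturation change.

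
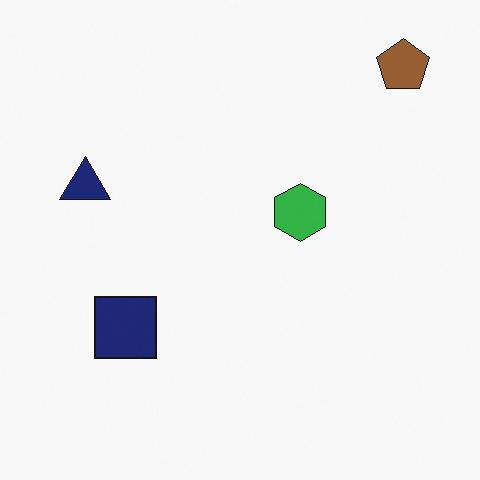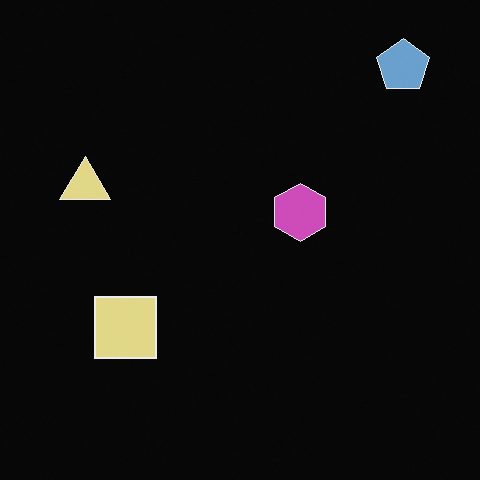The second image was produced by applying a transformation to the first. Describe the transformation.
It was color-inverted (negative).

The light background has become dark and every shape's color is its complement — a photographic negative.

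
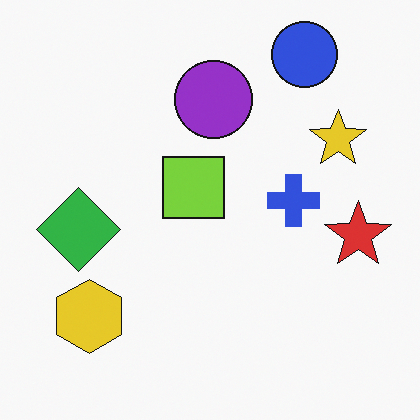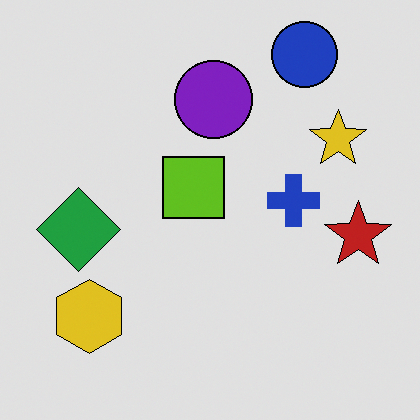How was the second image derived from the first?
The second image is the first moderately posterized.

Each flat color has snapped to a coarser quantized level — most visibly, the near-white background has dropped to a flat grey.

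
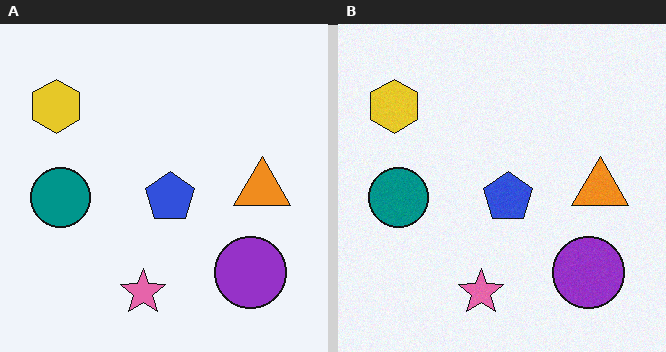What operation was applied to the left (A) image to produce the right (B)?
The right (B) image is the left (A) degraded with subtle gaussian noise.

Random speckle covers the whole image, including the flat background.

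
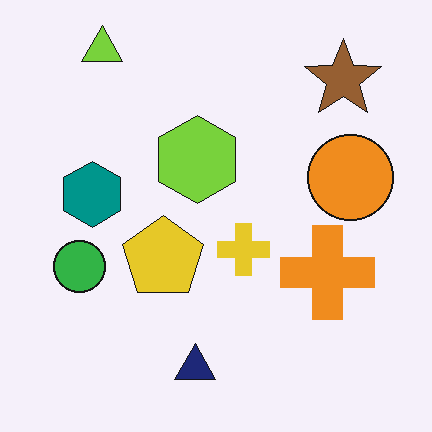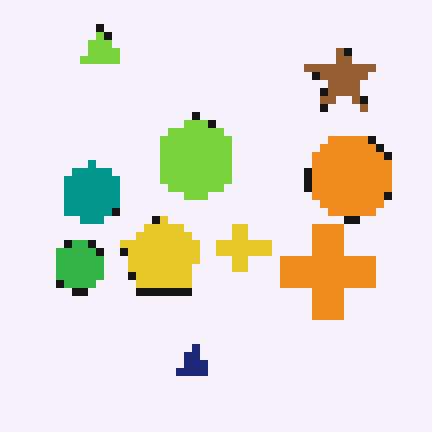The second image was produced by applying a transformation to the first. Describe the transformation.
This is the original image pixelated into visible square blocks.

Shapes are reduced to large square blocks; fine edges and outlines are lost — a downscale-then-upscale (mosaic) effect.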